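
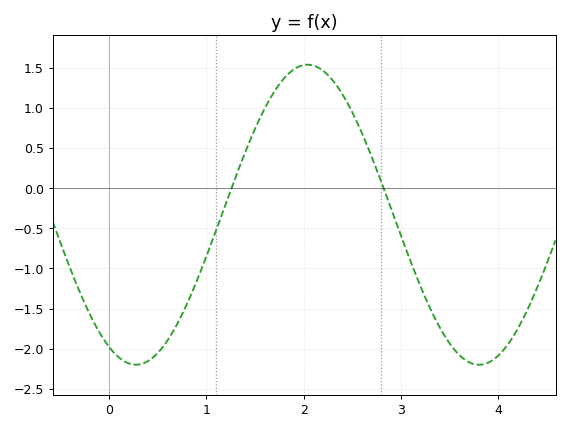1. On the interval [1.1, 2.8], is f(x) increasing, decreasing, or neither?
neither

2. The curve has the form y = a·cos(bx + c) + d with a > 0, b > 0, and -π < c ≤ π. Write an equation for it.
y = 1.87cos(1.78x + 2.65) - 0.33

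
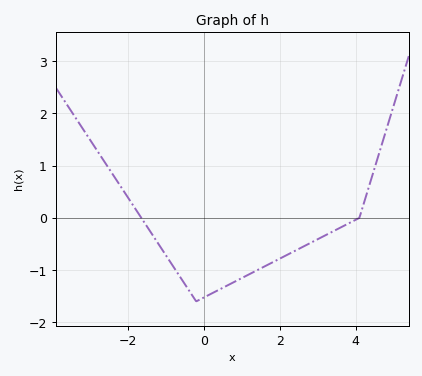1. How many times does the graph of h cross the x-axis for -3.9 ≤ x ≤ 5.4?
2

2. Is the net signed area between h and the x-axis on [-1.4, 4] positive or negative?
negative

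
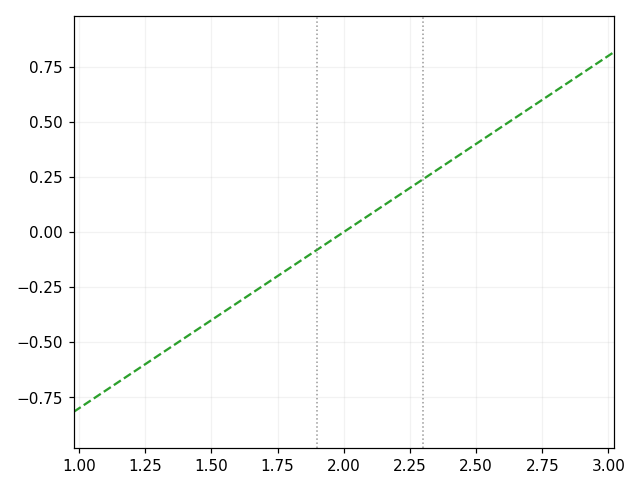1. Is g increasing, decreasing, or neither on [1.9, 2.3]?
increasing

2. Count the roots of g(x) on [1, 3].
1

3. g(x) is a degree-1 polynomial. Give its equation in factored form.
y = 0.8(x - 2)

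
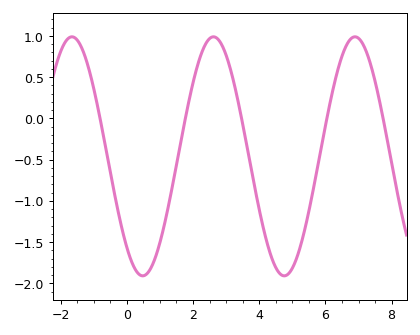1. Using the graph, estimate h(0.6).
-1.89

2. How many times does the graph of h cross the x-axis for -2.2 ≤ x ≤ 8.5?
5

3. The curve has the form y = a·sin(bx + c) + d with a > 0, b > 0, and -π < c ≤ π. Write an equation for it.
y = 1.45sin(1.47x - 2.28) - 0.46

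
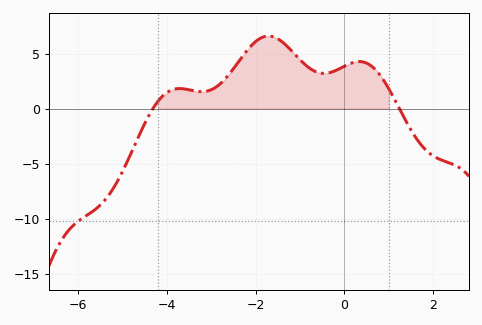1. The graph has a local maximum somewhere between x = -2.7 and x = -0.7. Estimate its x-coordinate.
-1.8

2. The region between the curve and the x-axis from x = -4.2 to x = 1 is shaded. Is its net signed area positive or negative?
positive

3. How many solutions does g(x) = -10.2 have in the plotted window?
1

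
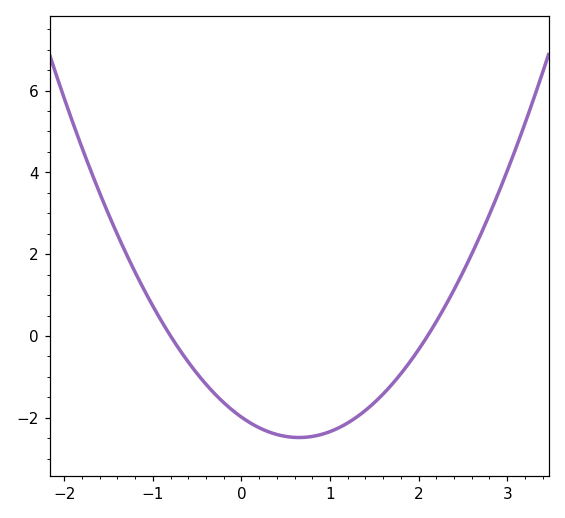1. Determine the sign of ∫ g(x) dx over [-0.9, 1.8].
negative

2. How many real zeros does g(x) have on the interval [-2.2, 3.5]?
2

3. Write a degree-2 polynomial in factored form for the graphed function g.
y = 1.18(x + 0.8)(x - 2.1)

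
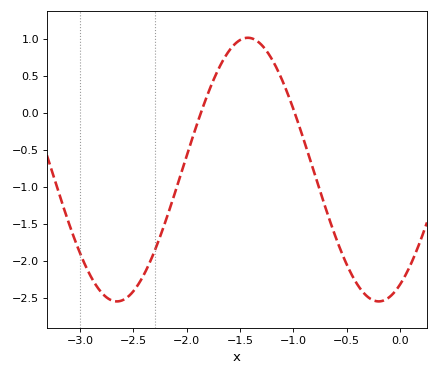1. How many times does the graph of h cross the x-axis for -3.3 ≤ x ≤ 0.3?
2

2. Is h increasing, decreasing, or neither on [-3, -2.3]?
neither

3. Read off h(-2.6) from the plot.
-2.53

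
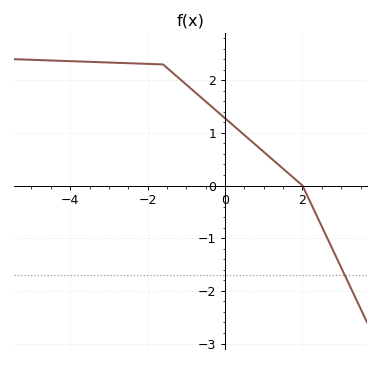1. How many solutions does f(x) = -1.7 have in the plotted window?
1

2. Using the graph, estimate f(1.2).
0.5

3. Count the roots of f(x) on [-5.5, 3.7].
1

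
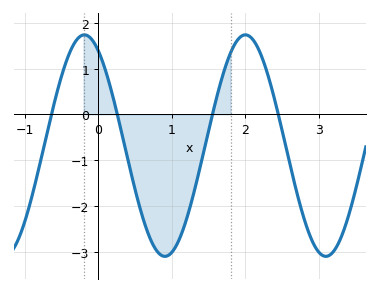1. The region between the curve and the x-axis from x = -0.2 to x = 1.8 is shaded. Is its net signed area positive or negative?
negative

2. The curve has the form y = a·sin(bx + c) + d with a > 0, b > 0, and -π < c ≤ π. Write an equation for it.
y = 2.42sin(2.9x + 2.1) - 0.68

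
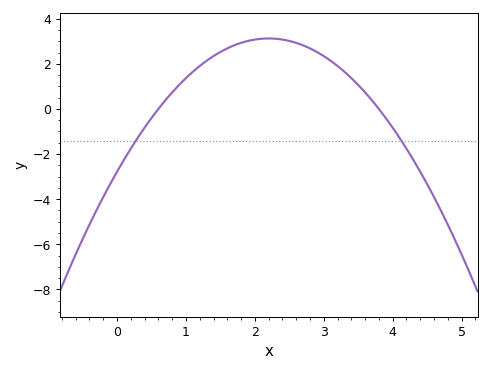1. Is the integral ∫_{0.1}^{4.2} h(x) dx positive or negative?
positive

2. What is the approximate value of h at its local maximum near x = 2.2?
3.2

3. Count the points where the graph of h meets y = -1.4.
2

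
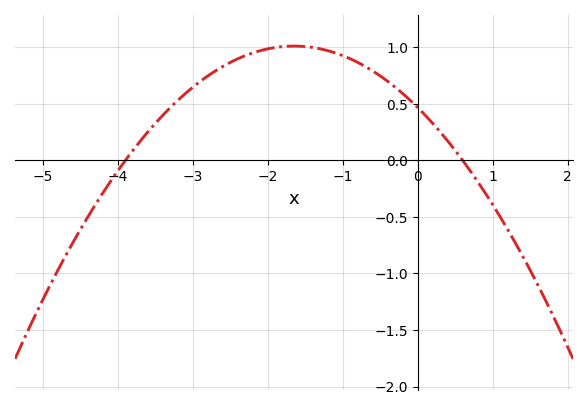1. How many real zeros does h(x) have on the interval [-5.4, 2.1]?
2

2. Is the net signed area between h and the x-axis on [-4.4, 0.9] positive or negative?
positive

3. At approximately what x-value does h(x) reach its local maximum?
-1.65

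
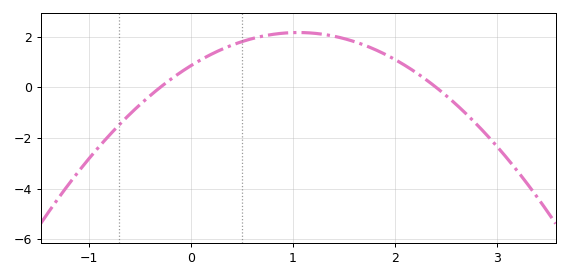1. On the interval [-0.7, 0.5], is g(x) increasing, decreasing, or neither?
increasing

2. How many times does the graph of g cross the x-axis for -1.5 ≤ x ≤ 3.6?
2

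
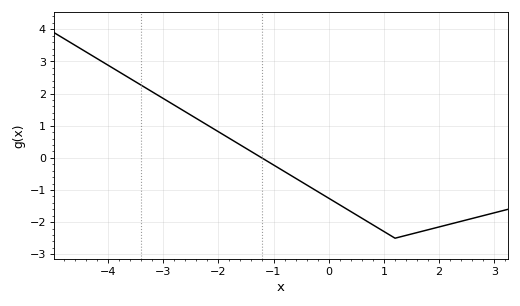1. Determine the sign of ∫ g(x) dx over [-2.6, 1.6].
negative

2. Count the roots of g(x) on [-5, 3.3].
1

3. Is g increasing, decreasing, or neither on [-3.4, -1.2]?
decreasing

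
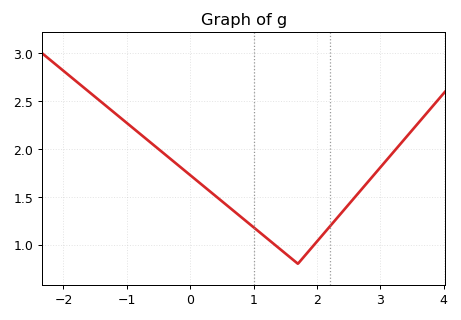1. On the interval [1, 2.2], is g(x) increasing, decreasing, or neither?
neither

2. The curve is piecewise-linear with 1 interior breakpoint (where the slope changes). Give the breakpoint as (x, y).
(1.7, 0.8)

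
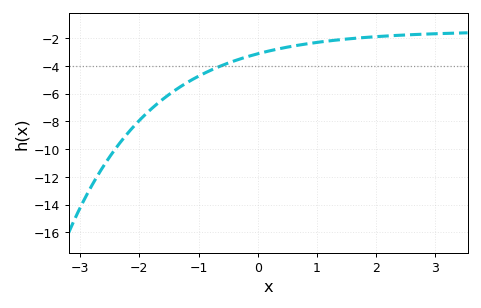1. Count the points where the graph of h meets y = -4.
1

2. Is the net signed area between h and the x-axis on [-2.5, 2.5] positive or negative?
negative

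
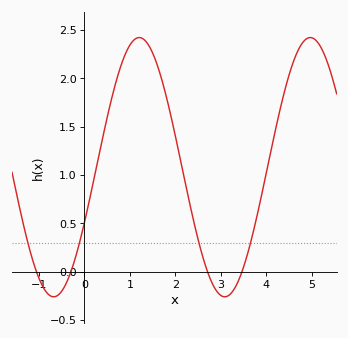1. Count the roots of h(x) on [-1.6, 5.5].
4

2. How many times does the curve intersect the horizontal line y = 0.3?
4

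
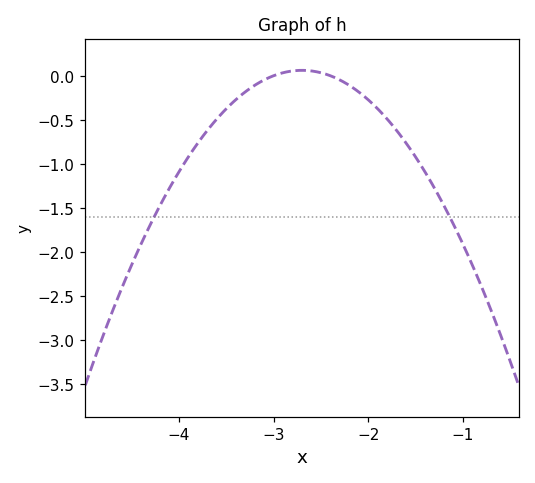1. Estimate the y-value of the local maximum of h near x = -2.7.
0.05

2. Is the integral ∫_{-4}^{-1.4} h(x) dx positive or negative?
negative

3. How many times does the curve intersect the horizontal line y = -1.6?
2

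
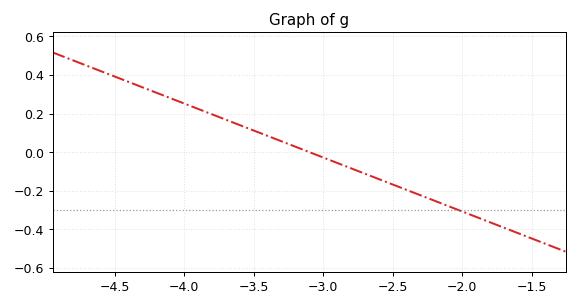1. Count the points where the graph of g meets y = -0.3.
1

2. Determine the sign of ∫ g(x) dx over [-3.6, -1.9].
negative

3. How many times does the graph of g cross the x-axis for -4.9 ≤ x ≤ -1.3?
1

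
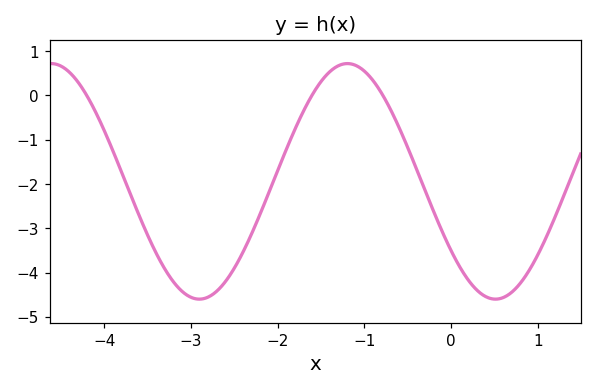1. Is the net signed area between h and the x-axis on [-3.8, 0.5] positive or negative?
negative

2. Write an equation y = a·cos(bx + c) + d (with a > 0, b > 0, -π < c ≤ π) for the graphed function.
y = 2.66cos(1.84x + 2.2) - 1.94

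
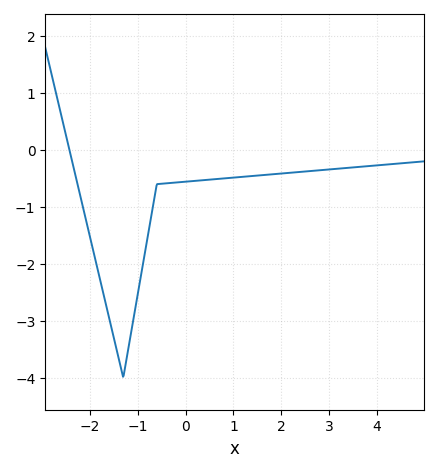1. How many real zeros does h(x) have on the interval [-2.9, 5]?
1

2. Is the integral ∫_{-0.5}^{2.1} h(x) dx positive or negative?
negative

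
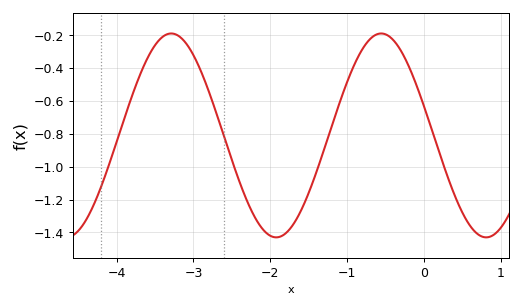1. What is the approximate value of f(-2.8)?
-0.542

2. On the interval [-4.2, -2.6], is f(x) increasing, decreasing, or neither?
neither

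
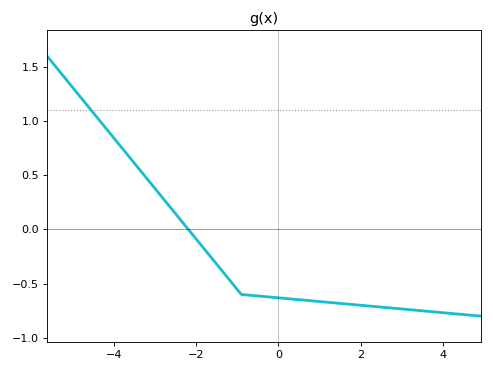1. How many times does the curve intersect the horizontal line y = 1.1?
1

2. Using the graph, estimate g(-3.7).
0.7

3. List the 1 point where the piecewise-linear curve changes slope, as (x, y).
(-0.9, -0.6)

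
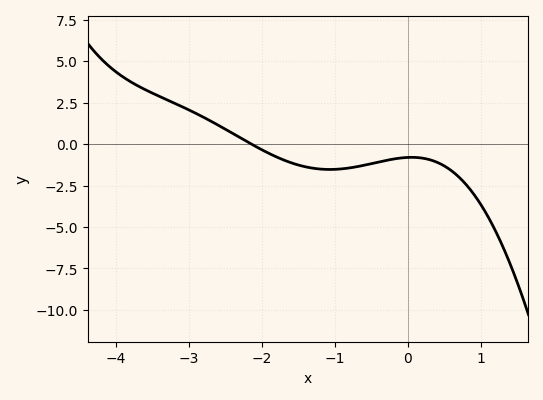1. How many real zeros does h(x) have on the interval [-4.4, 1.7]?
1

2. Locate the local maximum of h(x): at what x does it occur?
0.054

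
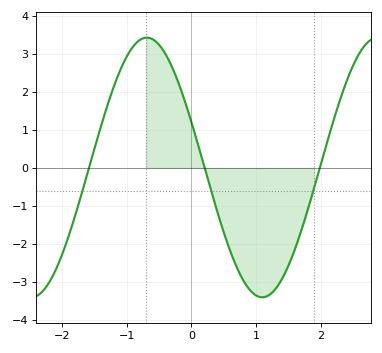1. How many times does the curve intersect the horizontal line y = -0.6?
3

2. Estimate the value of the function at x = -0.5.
3.2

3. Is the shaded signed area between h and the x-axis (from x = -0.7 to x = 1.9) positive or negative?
negative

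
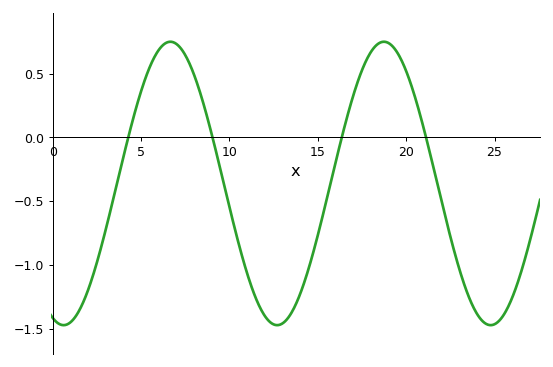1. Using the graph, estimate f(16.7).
0.2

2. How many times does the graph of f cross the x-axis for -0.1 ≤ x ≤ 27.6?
4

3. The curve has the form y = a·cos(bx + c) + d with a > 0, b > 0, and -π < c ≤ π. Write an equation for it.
y = 1.11cos(0.52x + 2.8) - 0.36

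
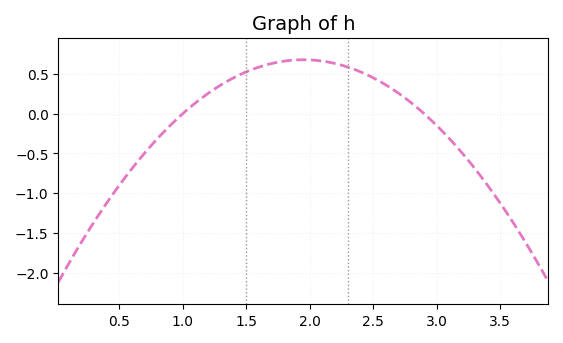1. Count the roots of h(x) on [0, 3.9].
2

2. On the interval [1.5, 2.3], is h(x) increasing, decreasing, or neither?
neither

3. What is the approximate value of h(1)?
0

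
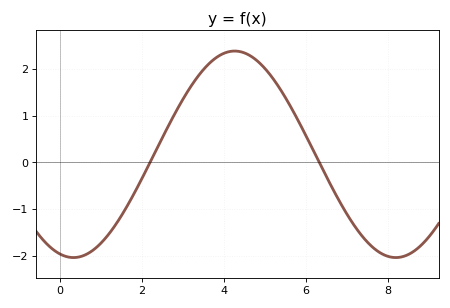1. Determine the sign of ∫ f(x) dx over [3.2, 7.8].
positive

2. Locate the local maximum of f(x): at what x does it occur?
4.2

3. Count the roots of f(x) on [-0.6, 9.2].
2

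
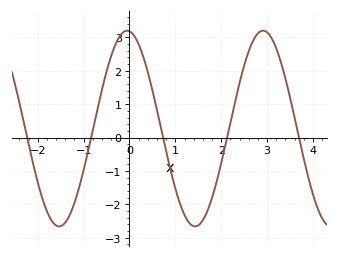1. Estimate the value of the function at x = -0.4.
2.44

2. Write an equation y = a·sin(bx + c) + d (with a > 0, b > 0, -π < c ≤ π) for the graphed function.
y = 2.93sin(2.12x + 1.68) + 0.27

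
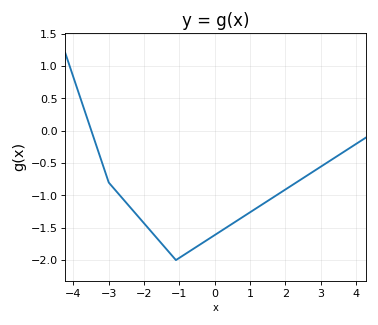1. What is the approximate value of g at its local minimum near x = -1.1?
-2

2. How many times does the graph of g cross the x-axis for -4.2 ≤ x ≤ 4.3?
1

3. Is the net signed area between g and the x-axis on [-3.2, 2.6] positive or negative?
negative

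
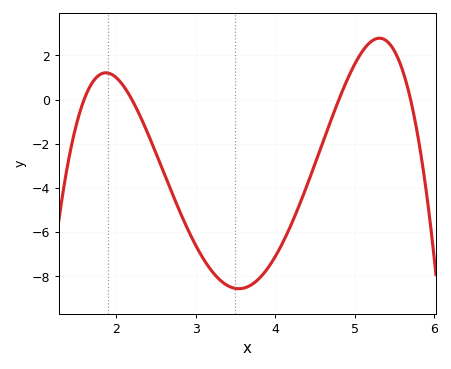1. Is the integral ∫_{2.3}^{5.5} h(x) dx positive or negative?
negative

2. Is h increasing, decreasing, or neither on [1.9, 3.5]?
decreasing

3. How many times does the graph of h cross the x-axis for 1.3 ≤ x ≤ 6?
4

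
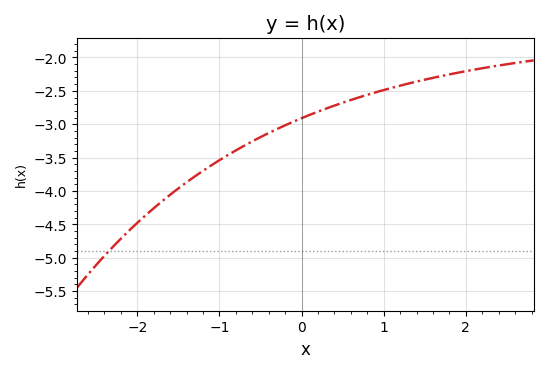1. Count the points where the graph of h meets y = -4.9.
1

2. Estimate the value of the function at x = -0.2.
-3.02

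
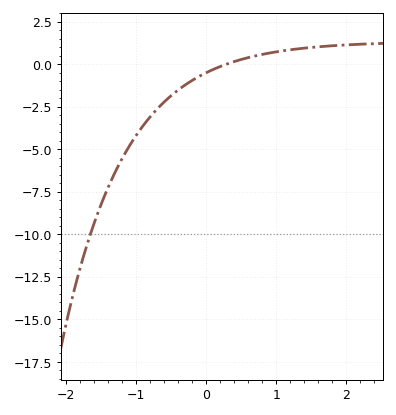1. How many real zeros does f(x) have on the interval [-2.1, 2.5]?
1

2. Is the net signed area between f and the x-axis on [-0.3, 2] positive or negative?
positive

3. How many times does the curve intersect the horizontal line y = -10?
1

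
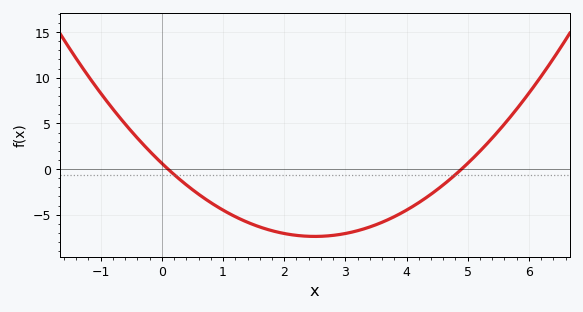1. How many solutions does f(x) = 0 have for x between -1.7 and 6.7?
2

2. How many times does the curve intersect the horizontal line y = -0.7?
2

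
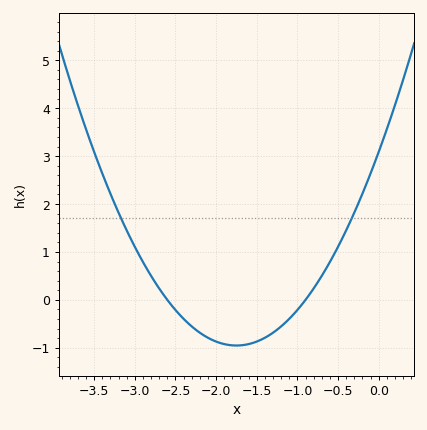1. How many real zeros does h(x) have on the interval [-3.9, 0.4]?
2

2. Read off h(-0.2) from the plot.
2.2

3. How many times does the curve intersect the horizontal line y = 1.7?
2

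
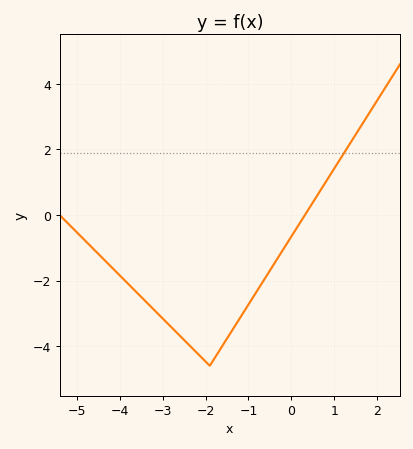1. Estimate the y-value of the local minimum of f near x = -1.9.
-4.6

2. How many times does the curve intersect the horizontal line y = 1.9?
1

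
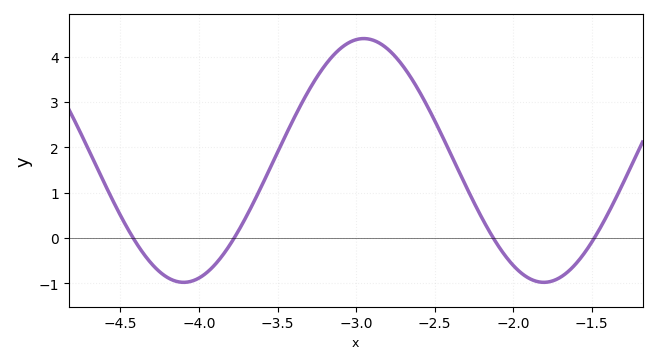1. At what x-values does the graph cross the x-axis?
-4.4, -3.8, -2.15, -1.5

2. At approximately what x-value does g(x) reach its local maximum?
-2.95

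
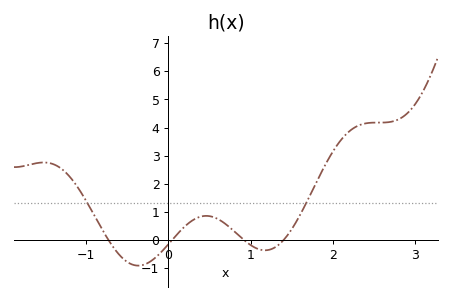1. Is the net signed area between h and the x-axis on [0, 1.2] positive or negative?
positive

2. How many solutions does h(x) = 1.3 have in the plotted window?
2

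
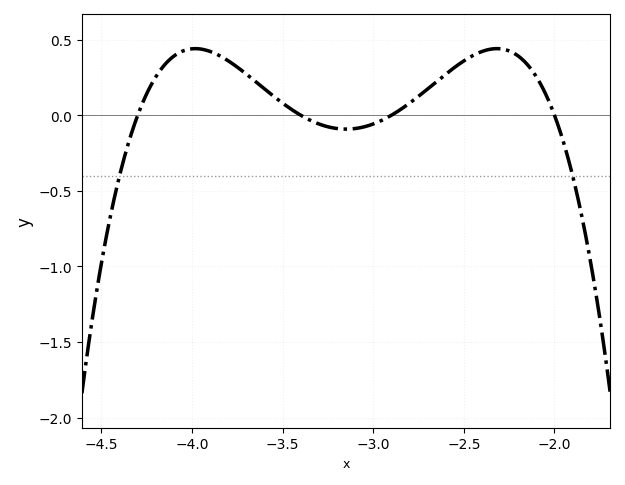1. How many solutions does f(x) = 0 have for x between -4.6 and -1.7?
4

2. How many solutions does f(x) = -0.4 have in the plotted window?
2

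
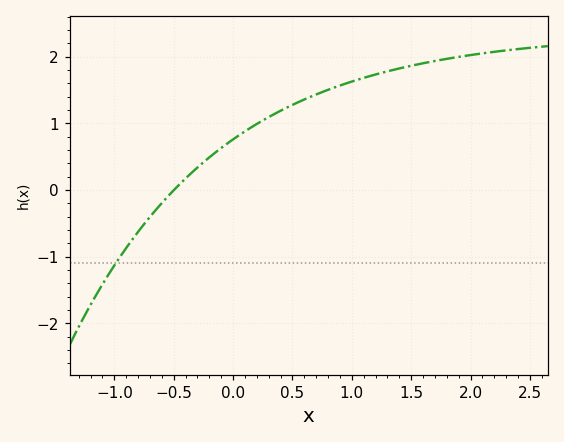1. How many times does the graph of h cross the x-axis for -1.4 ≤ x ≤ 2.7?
1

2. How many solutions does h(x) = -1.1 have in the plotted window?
1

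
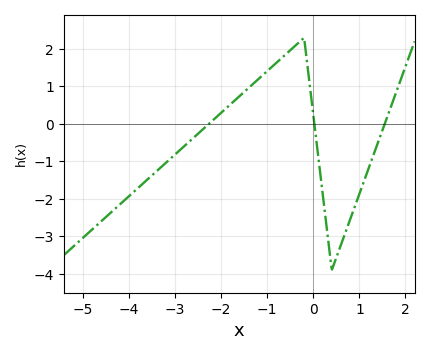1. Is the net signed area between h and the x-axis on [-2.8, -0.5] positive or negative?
positive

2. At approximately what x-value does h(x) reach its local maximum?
-0.201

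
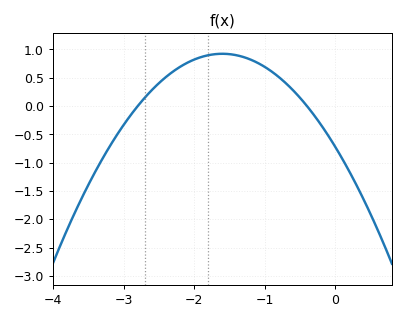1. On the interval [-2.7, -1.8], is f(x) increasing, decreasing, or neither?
increasing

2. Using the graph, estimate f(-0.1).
-0.518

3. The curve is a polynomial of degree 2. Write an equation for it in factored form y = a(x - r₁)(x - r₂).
y = -0.64(x + 2.8)(x + 0.4)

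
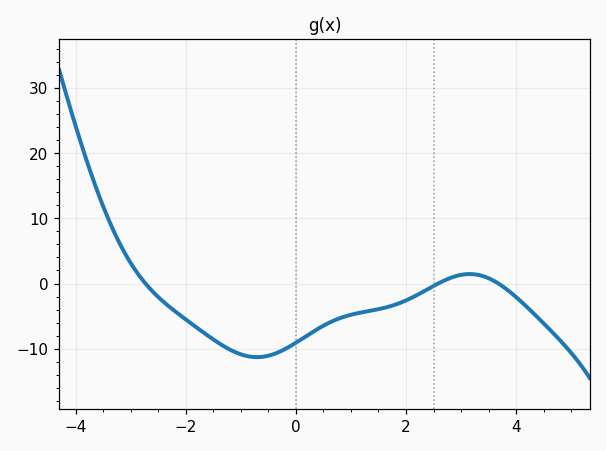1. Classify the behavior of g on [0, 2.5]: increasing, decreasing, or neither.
increasing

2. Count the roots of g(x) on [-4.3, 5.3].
3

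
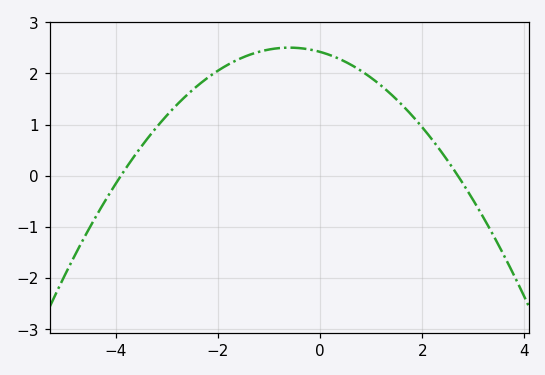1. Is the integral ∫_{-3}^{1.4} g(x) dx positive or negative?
positive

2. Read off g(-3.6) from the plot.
0.435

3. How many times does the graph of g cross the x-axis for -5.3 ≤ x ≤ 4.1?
2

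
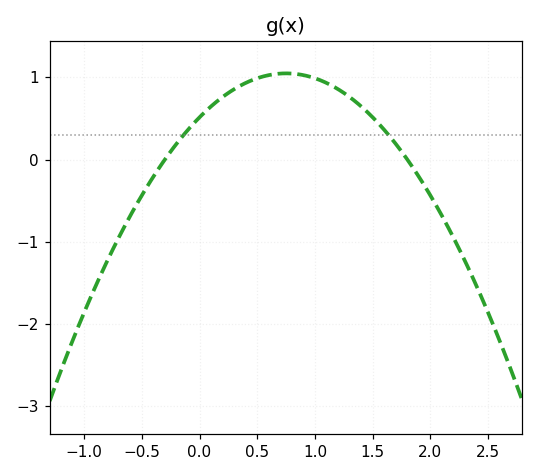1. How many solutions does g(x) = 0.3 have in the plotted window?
2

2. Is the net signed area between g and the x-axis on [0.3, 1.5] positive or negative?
positive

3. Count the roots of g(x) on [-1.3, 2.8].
2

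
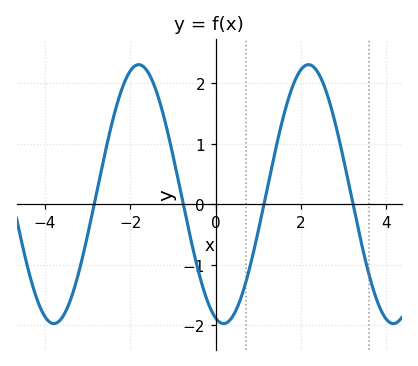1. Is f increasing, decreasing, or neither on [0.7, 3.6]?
neither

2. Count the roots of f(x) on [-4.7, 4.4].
4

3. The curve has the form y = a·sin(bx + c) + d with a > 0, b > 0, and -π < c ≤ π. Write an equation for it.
y = 2.14sin(1.58x - 1.86) + 0.17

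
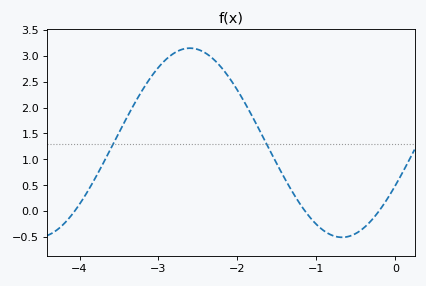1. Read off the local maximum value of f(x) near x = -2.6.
3.15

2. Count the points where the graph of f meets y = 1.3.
2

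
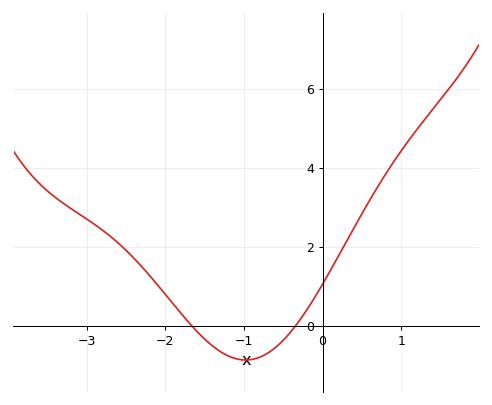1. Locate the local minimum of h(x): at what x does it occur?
-0.98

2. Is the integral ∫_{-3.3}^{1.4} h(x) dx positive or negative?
positive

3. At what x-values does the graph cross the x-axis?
-1.67, -0.343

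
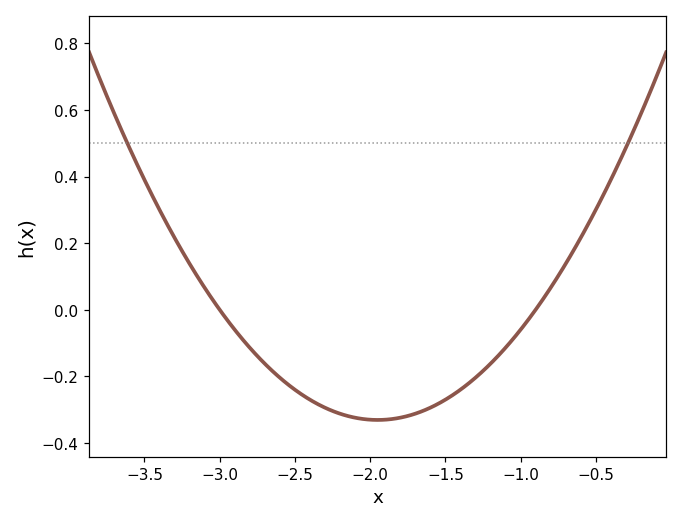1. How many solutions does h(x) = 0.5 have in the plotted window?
2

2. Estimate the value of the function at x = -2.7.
-0.16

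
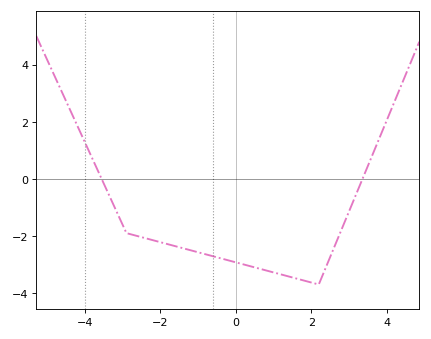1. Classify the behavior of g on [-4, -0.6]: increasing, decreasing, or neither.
decreasing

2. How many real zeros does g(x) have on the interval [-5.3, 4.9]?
2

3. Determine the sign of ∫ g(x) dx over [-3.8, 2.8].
negative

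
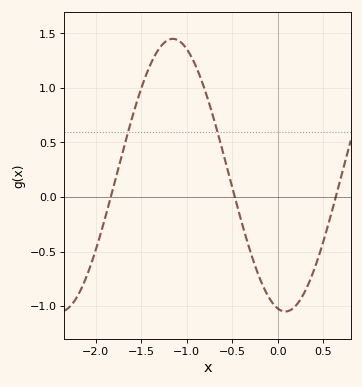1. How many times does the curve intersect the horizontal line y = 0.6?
2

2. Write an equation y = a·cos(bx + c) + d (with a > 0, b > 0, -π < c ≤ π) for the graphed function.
y = 1.25cos(2.5x + 2.9) + 0.2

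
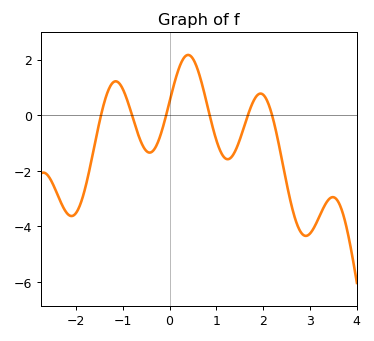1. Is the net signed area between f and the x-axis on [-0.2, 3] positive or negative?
negative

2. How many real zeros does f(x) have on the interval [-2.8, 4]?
6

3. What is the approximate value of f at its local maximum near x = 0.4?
2.17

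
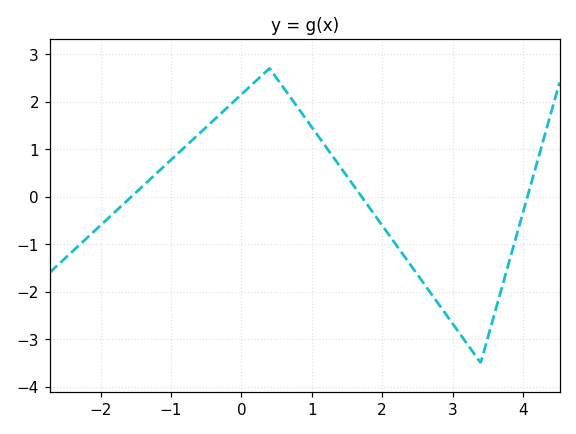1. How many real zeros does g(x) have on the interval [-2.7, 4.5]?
3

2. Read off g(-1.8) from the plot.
-0.3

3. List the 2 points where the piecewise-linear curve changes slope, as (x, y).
(0.4, 2.7); (3.4, -3.5)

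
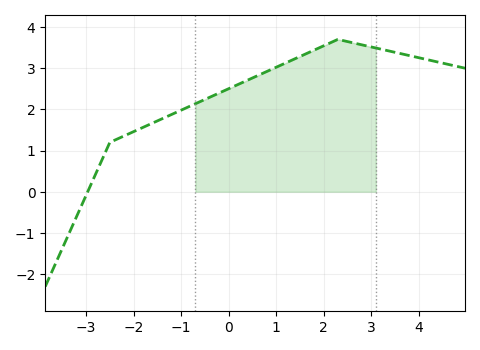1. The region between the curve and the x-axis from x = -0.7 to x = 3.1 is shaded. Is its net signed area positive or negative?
positive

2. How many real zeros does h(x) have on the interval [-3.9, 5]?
1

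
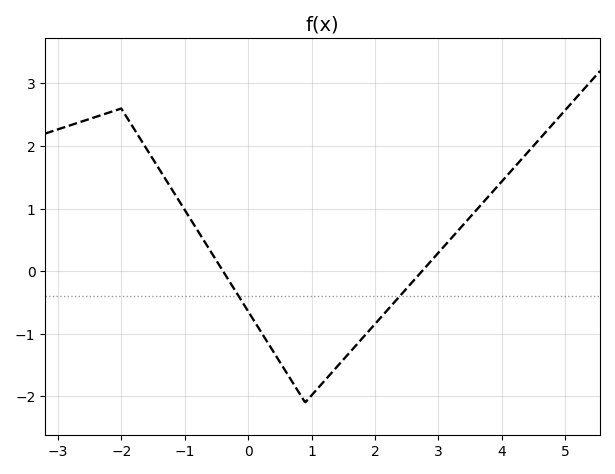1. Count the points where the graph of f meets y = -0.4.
2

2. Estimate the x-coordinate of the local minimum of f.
0.8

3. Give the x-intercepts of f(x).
-0.4, 2.8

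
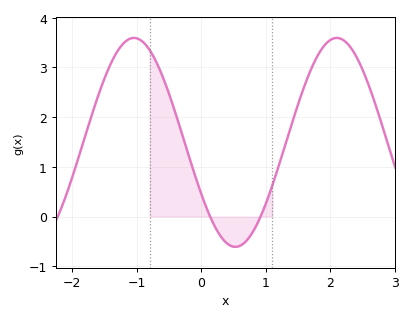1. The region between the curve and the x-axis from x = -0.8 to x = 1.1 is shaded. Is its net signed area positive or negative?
positive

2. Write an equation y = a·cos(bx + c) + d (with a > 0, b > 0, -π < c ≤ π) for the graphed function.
y = 2.1cos(2x + 2.1) + 1.49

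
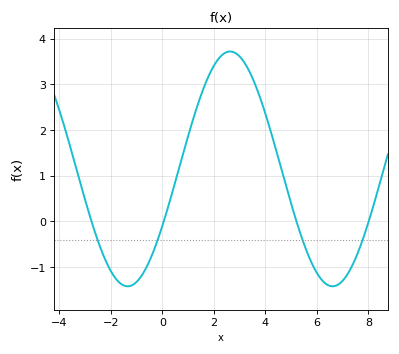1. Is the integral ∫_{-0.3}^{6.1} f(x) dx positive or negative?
positive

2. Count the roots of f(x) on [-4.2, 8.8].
4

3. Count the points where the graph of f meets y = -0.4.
4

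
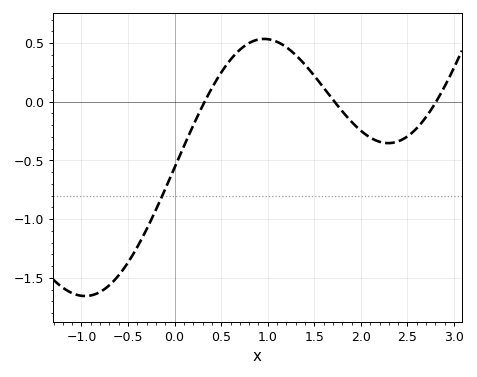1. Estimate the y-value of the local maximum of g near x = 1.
0.55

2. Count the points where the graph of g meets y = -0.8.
1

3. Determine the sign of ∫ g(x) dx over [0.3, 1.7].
positive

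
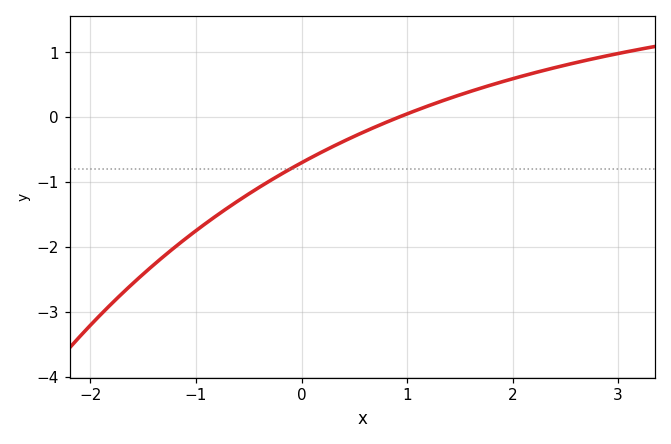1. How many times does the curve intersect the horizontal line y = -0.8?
1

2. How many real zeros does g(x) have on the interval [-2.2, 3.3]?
1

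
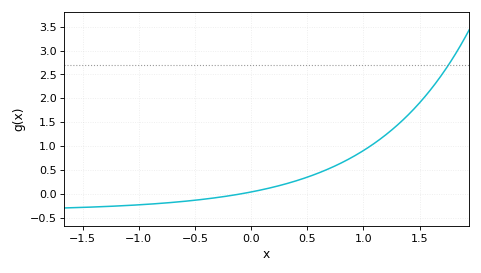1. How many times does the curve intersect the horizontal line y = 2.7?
1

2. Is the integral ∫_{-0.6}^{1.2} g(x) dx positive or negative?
positive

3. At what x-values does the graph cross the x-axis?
-0.1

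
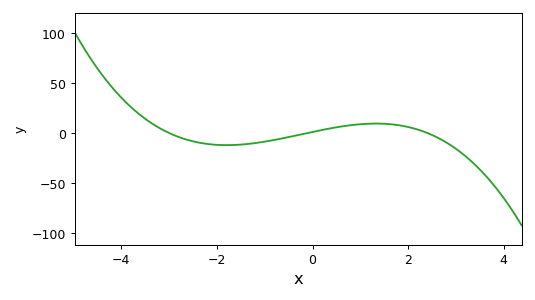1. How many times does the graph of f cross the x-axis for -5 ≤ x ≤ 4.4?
3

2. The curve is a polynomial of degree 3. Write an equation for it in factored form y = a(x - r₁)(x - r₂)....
y = -1.42(x + 3)(x + 0.1)(x - 2.4)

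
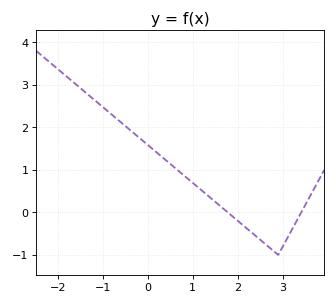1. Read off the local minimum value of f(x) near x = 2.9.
-1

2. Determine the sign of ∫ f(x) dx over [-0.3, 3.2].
positive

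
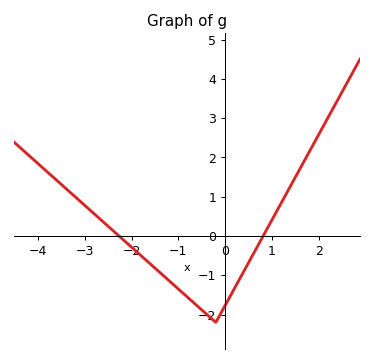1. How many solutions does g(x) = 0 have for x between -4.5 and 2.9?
2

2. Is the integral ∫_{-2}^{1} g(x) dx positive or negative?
negative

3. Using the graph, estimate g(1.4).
1.3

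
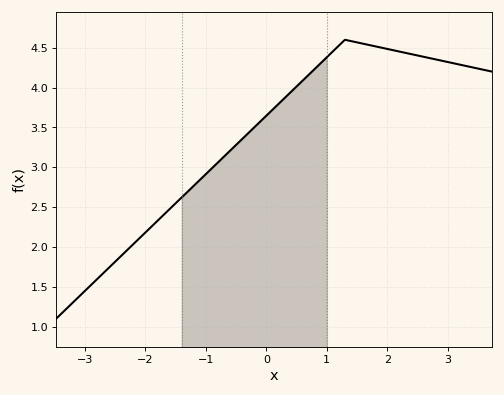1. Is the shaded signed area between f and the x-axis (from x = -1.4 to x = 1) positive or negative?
positive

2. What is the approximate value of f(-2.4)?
1.89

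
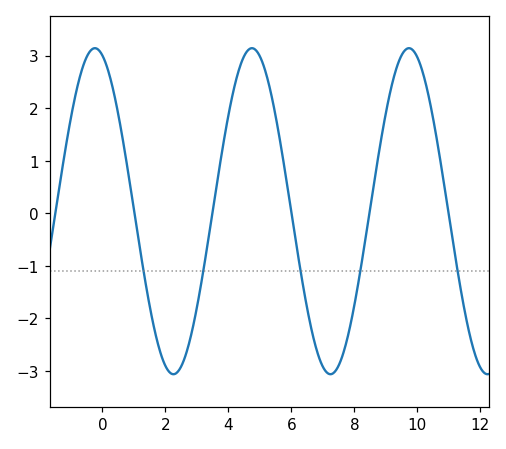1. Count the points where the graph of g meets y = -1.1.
5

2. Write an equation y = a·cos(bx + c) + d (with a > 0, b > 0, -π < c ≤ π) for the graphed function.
y = 3.1cos(1.3x + 0.3) + 0.04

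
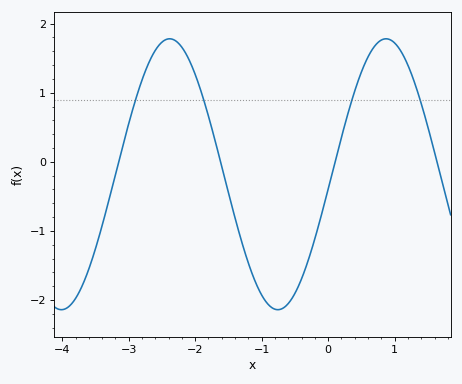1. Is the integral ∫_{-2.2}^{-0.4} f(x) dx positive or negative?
negative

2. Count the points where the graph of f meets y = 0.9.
4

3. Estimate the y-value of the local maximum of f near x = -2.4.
1.8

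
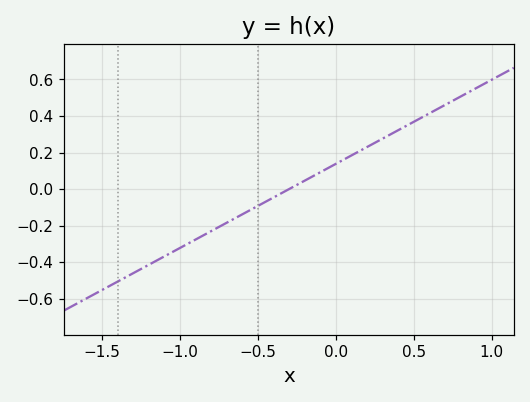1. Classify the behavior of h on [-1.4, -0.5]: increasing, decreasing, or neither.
increasing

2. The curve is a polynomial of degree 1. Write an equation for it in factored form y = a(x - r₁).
y = 0.46(x + 0.3)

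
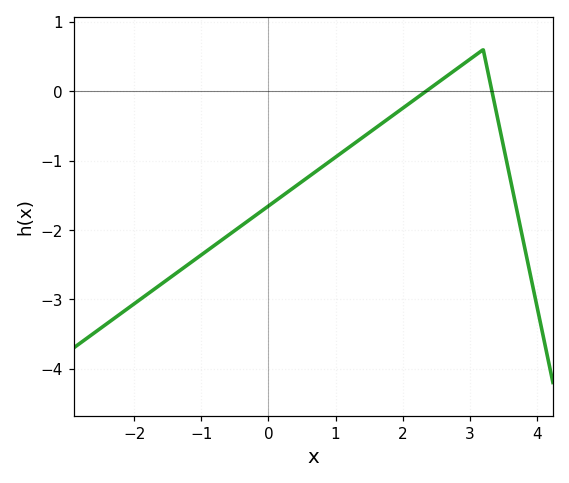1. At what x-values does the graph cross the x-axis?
2.35, 3.33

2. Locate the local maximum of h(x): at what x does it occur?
3.2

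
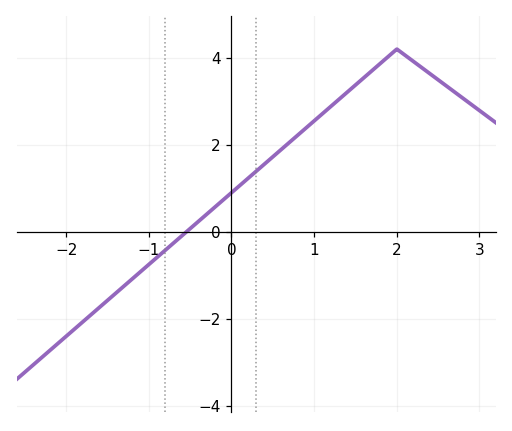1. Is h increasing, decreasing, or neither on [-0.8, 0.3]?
increasing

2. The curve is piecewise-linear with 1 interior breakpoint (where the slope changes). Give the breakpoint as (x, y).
(2, 4.2)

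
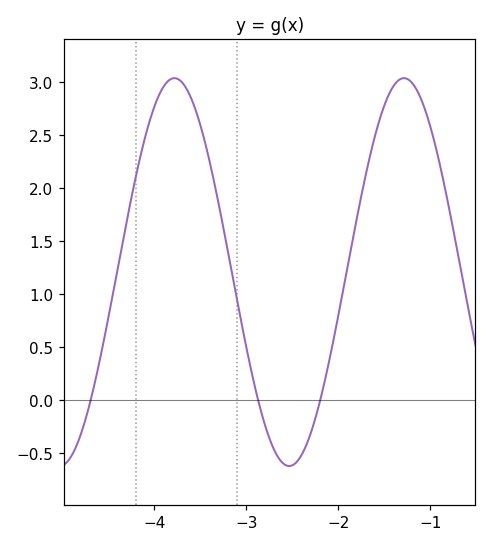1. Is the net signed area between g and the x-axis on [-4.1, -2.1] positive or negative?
positive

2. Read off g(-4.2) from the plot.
2.11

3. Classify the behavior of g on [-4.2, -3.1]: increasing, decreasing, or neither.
neither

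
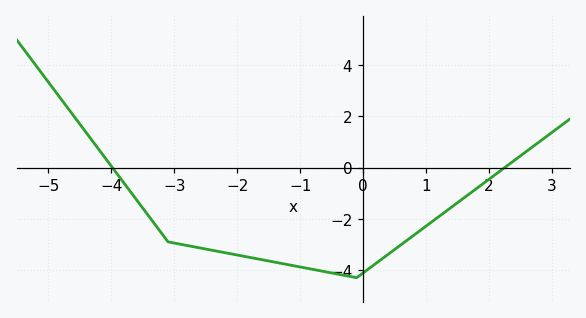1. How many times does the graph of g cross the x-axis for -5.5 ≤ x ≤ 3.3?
2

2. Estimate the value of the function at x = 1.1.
-2.2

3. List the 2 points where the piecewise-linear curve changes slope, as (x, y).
(-3.1, -2.9); (-0.1, -4.3)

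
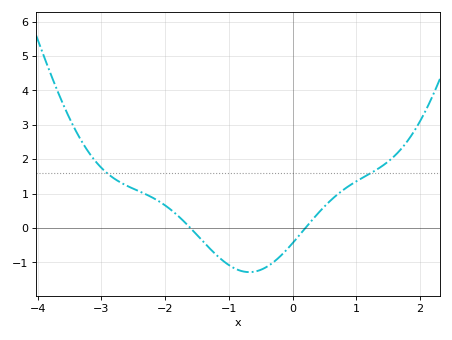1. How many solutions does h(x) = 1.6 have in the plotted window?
2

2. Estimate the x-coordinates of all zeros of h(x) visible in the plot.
-1.6, 0.2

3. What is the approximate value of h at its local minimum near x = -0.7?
-1.3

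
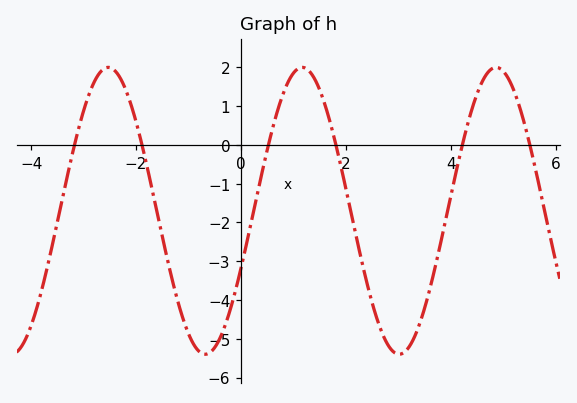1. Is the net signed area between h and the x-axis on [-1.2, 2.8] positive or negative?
negative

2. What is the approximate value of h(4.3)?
0.435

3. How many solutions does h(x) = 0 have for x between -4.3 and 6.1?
6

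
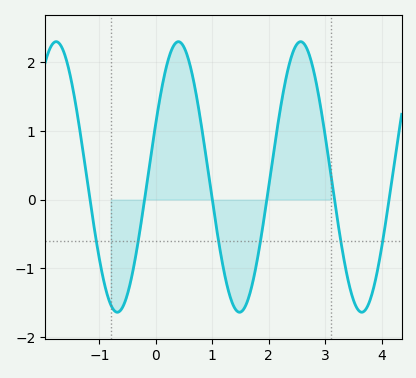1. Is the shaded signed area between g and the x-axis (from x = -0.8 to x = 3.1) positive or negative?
positive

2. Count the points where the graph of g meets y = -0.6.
6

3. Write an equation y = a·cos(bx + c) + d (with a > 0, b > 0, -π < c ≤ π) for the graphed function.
y = 1.97cos(2.9x - 1.16) + 0.33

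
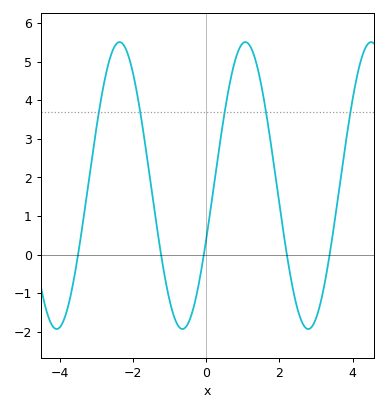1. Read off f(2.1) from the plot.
0.647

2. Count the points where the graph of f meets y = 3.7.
5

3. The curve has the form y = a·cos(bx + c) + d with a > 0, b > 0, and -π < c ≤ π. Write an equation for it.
y = 3.72cos(1.83x - 1.96) + 1.79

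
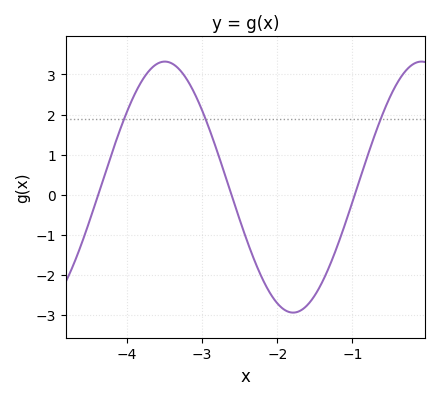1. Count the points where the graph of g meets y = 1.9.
3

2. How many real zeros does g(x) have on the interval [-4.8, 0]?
3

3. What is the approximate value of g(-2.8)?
1.1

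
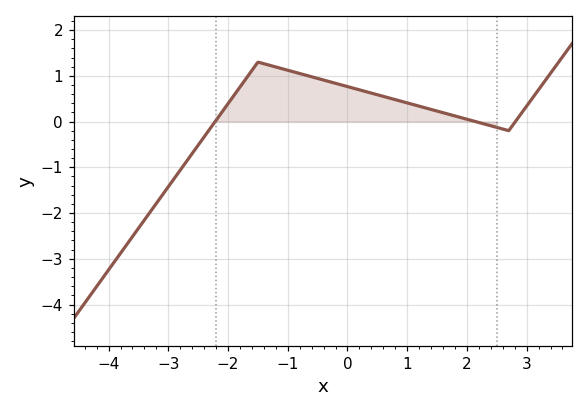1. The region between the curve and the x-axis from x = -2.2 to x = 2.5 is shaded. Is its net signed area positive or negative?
positive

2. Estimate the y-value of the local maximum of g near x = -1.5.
1.3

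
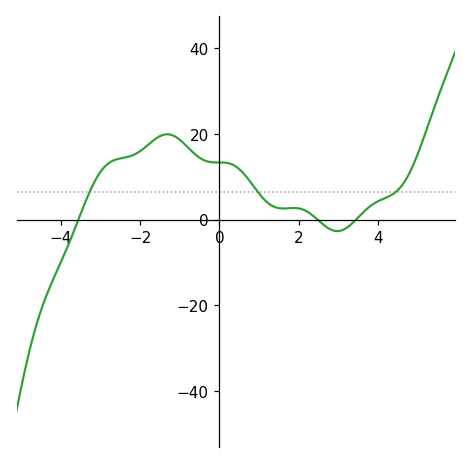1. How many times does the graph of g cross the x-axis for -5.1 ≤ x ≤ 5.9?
3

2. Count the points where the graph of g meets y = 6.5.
3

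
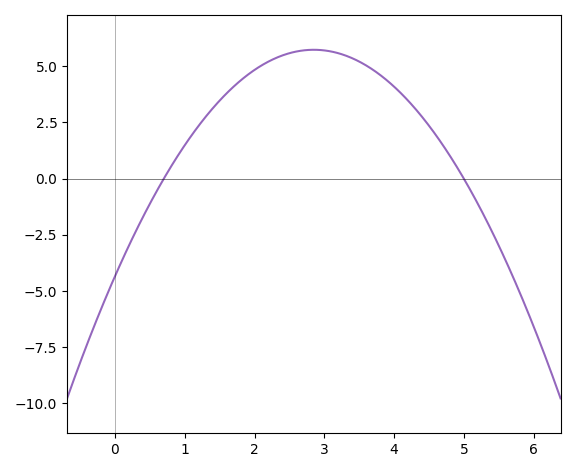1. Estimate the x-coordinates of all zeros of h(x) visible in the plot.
0.7, 5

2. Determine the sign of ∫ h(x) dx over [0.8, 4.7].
positive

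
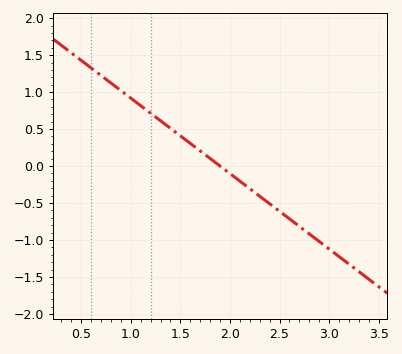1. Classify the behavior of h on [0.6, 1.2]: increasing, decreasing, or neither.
decreasing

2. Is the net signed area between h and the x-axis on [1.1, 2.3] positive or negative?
positive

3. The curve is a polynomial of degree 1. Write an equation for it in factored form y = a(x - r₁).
y = -1.02(x - 1.9)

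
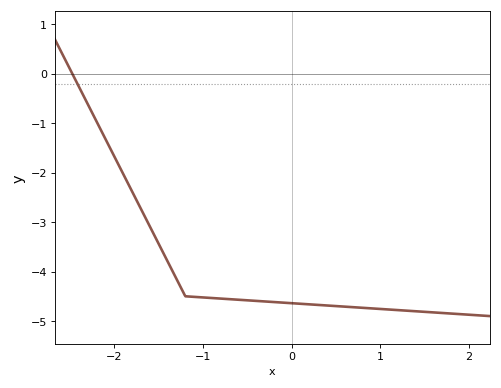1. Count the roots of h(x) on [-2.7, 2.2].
1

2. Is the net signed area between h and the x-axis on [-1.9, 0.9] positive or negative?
negative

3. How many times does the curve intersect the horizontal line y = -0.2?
1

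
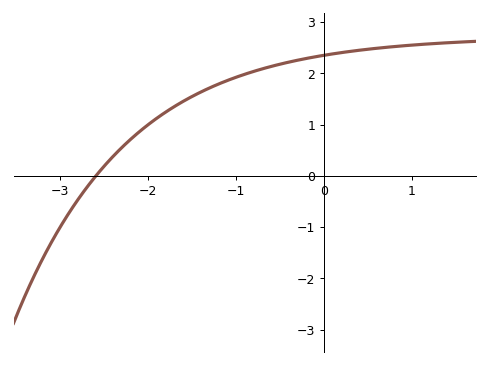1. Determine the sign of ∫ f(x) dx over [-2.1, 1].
positive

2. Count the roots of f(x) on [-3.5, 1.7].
1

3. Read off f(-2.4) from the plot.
0.4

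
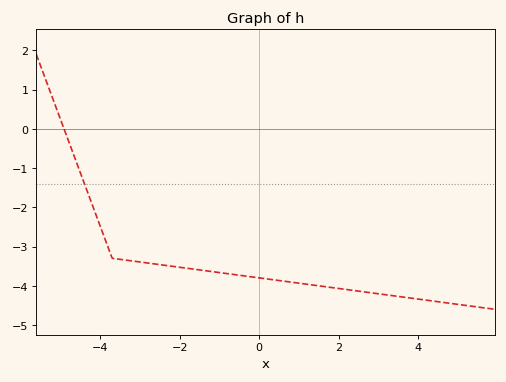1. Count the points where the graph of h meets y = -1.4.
1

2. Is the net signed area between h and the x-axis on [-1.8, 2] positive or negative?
negative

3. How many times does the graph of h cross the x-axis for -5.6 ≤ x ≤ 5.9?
1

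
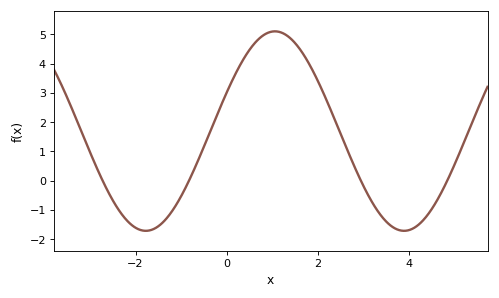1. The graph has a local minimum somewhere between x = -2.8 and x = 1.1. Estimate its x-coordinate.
-1.77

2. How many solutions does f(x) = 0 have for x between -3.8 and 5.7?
4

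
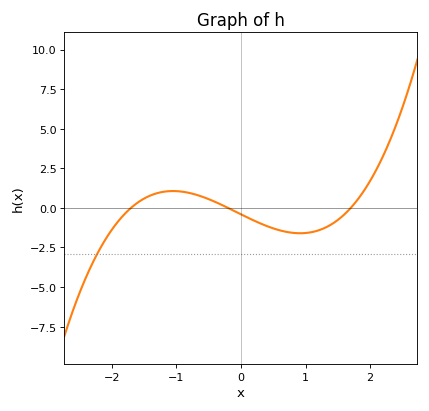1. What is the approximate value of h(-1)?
1.06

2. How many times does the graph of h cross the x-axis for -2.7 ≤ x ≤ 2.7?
3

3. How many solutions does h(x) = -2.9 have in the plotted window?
1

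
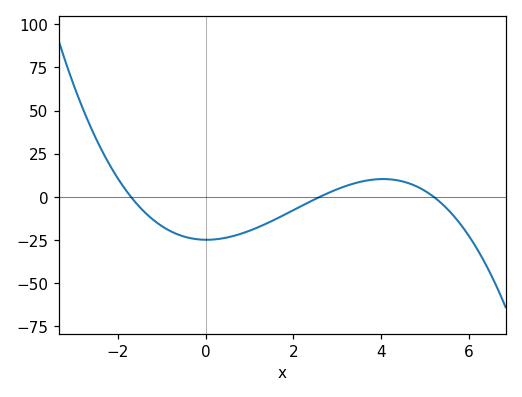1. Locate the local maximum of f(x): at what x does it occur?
4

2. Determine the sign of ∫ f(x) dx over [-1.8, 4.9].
negative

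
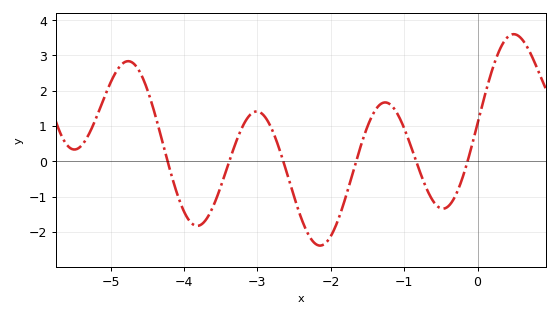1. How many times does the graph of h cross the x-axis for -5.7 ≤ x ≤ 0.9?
6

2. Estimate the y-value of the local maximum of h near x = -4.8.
2.8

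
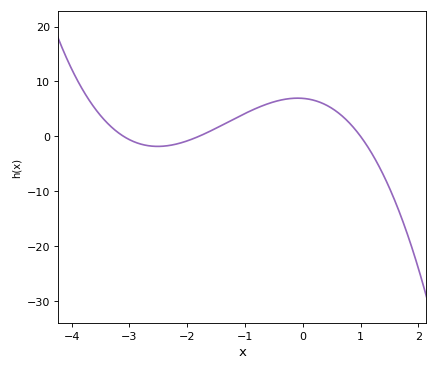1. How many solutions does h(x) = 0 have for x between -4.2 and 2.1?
3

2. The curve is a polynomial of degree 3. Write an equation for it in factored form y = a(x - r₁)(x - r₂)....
y = -1.24(x + 3.1)(x + 1.8)(x - 1)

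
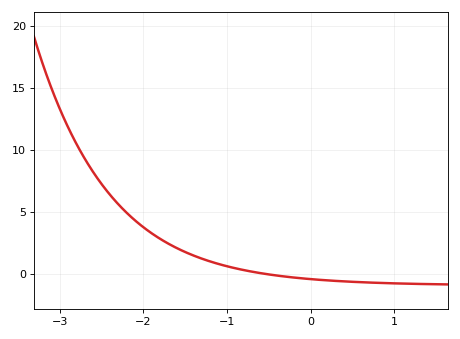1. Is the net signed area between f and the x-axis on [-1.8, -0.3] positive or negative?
positive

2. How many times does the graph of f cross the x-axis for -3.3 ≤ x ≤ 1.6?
1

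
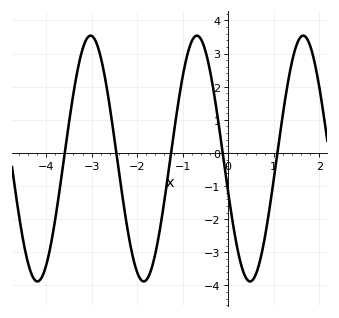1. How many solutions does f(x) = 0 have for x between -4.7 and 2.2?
5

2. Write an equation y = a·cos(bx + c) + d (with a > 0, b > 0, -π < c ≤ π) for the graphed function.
y = 3.71cos(2.7x + 1.8) - 0.17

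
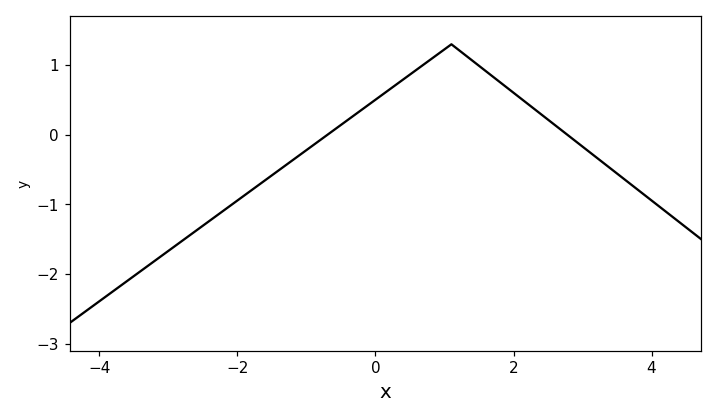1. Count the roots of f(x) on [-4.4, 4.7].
2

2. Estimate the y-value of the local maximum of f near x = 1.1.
1.3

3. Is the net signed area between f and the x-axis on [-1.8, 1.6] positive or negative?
positive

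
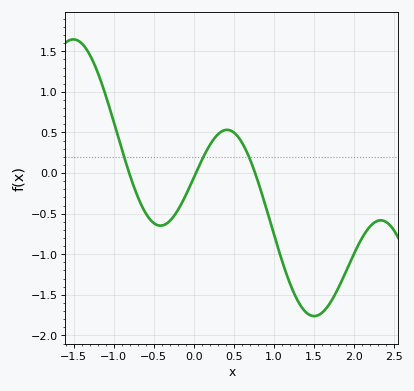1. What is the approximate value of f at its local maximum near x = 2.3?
-0.6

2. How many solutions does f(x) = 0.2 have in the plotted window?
3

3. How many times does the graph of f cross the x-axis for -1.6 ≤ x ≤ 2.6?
3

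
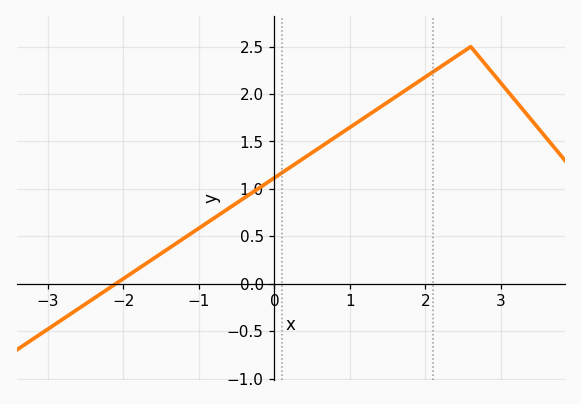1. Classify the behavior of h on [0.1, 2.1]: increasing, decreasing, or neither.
increasing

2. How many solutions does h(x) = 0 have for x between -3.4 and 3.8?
1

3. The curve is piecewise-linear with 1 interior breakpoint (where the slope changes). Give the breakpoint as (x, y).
(2.6, 2.5)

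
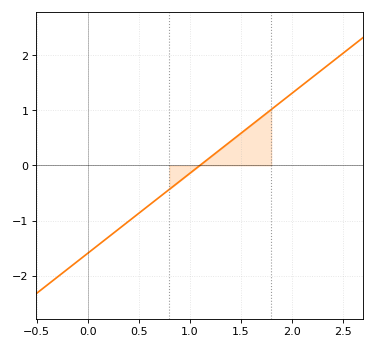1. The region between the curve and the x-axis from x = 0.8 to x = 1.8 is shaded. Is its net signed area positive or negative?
positive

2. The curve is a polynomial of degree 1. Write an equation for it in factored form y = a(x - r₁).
y = 1.45(x - 1.1)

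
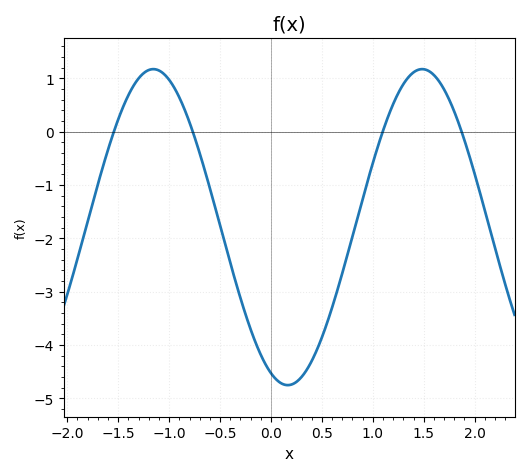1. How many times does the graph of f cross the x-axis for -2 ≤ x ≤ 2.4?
4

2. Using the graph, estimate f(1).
-0.589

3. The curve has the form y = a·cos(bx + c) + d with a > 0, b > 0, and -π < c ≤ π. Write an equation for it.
y = 2.96cos(2.38x + 2.75) - 1.79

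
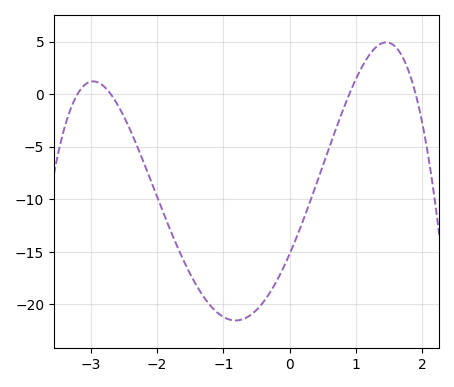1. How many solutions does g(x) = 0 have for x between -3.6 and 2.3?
4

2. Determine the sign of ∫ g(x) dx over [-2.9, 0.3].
negative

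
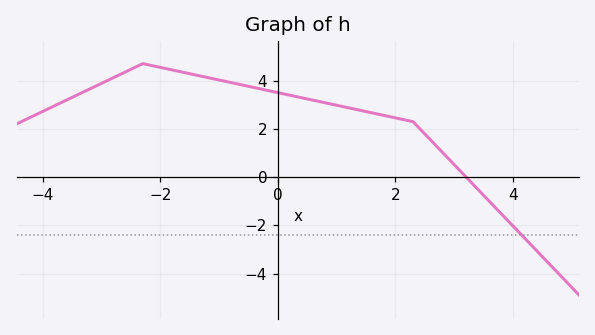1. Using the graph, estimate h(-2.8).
4.2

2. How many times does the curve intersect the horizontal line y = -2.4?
1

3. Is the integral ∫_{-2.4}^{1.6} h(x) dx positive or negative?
positive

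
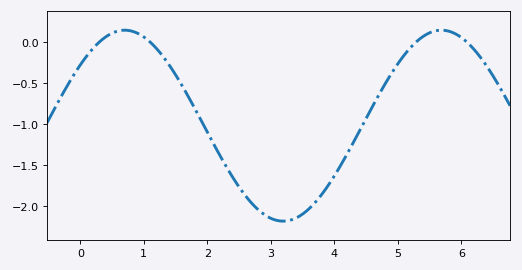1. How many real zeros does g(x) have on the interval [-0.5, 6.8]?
4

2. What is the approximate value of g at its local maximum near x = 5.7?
0.15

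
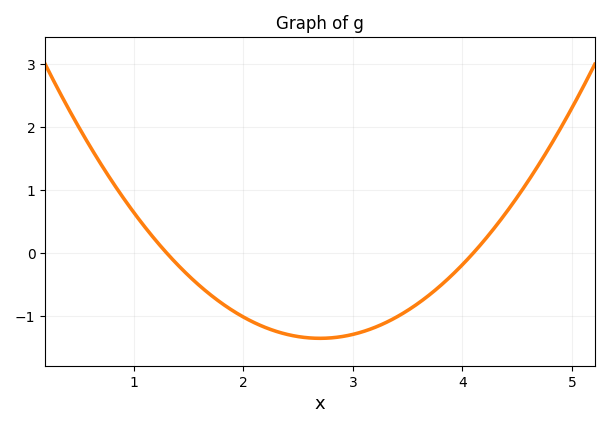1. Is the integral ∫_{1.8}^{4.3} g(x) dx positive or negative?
negative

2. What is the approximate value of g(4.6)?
1.1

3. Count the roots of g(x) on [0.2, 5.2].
2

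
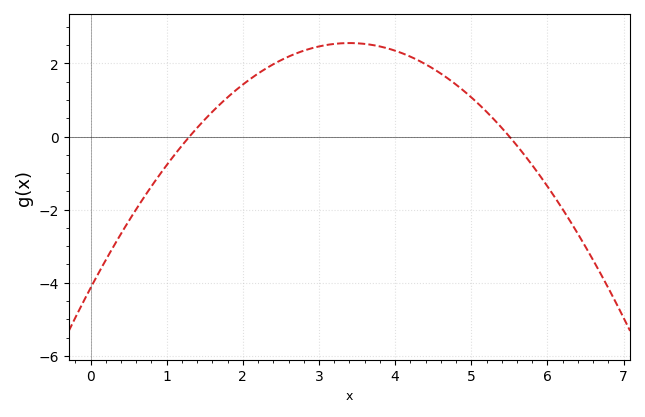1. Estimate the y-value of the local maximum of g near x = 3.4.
2.6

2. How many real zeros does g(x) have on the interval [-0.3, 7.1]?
2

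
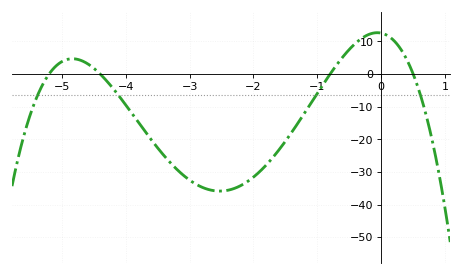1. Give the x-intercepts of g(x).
-5.2, -4.4, -0.8, 0.5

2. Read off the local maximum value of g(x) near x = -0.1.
12.7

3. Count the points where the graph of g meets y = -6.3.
4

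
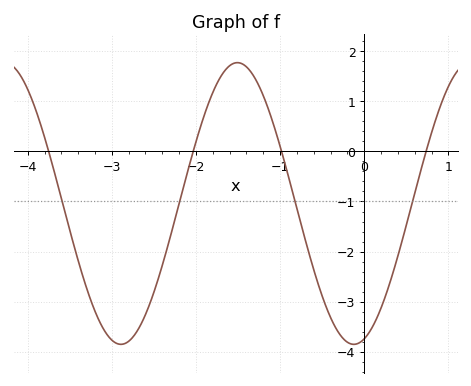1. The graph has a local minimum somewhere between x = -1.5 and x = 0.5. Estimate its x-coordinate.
-0.1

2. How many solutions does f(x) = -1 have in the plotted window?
4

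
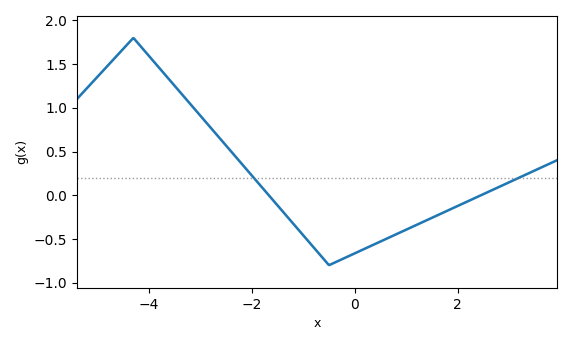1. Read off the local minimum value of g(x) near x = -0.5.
-0.799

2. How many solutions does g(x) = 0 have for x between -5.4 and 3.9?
2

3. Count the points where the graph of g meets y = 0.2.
2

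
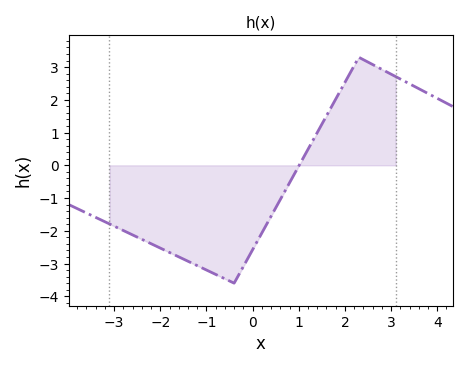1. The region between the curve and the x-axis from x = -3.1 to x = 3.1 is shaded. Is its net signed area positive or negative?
negative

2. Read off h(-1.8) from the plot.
-2.66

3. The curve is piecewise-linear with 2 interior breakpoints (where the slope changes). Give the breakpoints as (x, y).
(-0.4, -3.6); (2.3, 3.3)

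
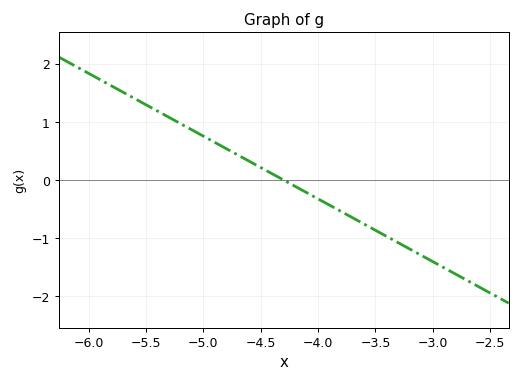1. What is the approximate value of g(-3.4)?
-1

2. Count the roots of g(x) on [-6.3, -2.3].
1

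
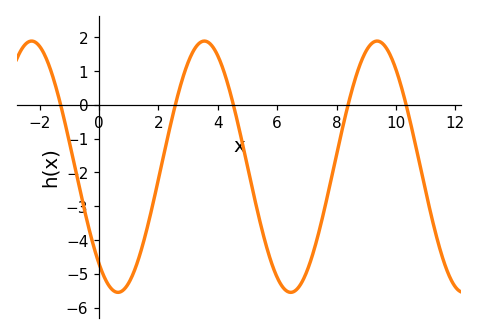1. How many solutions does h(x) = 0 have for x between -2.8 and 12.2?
5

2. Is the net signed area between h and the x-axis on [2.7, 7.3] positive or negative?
negative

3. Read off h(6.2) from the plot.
-5.4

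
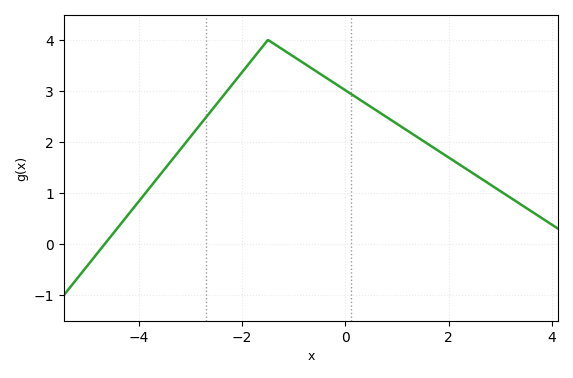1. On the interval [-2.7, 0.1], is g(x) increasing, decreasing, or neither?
neither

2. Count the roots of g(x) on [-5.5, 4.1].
1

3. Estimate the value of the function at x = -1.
3.7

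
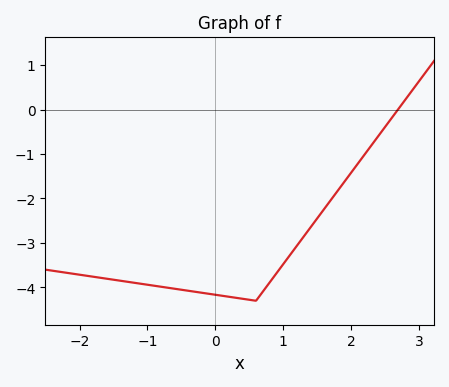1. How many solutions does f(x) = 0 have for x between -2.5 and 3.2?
1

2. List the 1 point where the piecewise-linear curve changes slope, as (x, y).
(0.6, -4.3)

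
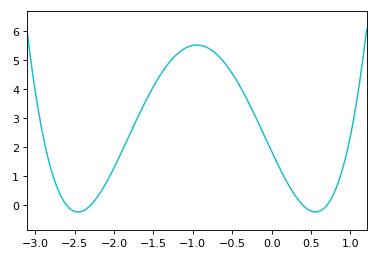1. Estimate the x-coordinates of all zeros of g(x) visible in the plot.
-2.6, -2.3, 0.4, 0.7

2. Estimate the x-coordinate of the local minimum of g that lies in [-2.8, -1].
-2.46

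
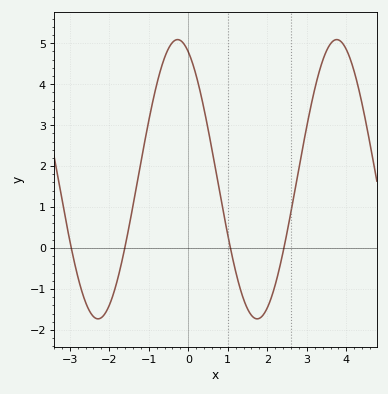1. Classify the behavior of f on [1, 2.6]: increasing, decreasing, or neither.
neither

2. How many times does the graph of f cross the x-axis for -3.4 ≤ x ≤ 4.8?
4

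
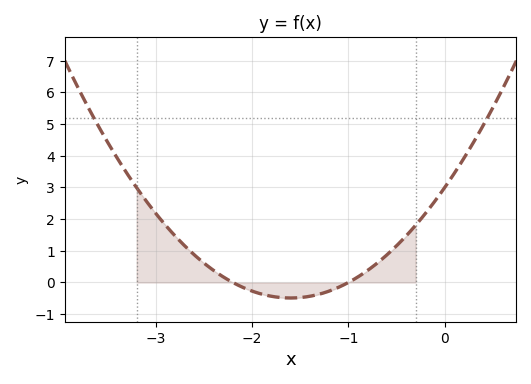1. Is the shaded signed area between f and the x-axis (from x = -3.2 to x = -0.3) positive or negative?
positive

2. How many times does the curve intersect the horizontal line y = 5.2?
2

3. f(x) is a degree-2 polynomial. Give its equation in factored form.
y = 1.36(x + 2.2)(x + 1)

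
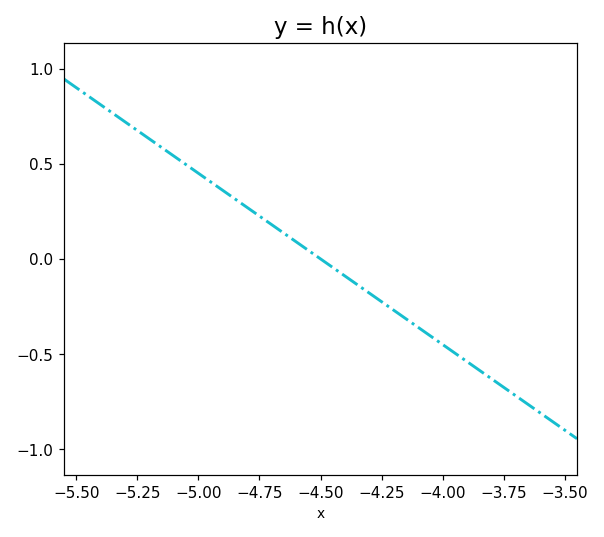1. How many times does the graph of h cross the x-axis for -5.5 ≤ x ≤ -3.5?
1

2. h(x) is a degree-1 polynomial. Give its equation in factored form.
y = -0.9(x + 4.5)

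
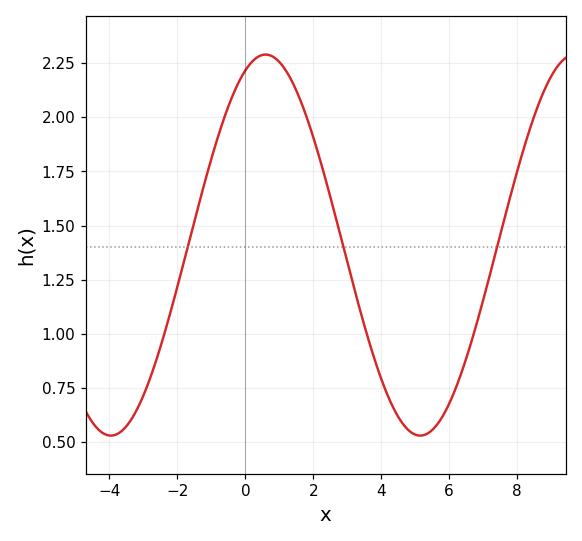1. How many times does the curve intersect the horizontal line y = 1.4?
3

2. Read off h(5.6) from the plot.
0.572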